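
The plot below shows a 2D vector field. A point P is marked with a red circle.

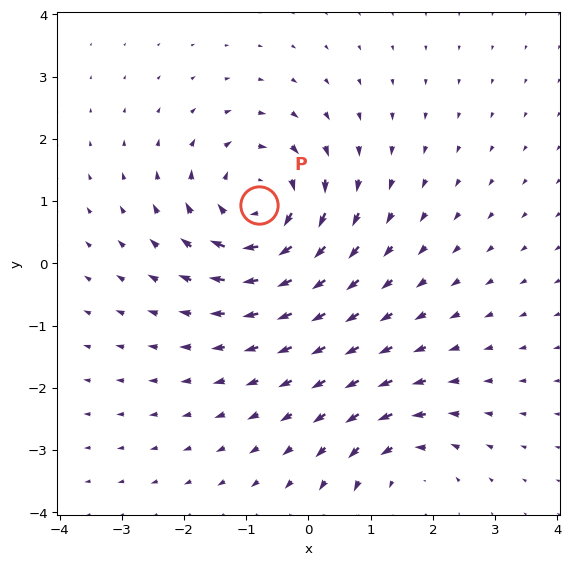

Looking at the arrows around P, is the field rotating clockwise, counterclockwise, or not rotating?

Near P at (-0.8, 0.9) the arrows circulate clockwise. The curl (z-component) there is about -5; negative curl means clockwise rotation.

clockwise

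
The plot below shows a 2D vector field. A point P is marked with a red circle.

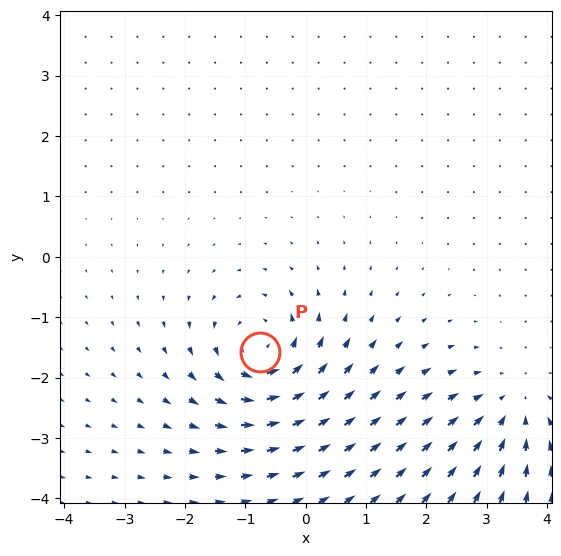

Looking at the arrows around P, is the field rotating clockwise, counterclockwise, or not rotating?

Near P at (-0.8, -1.6) the arrows circulate counterclockwise. The curl (z-component) there is about +4; positive curl means counterclockwise rotation.

counterclockwise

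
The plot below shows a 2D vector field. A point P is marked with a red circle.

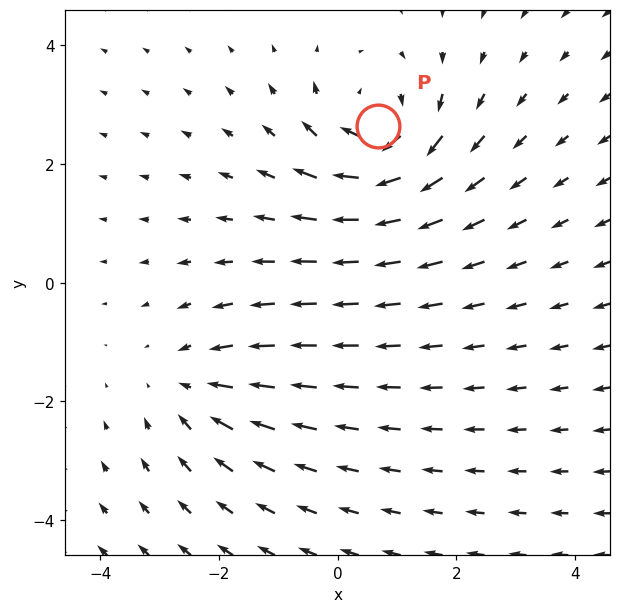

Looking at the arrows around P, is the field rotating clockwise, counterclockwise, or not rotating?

Near P at (0.7, 2.6) the arrows circulate clockwise. The curl (z-component) there is about -5; negative curl means clockwise rotation.

clockwise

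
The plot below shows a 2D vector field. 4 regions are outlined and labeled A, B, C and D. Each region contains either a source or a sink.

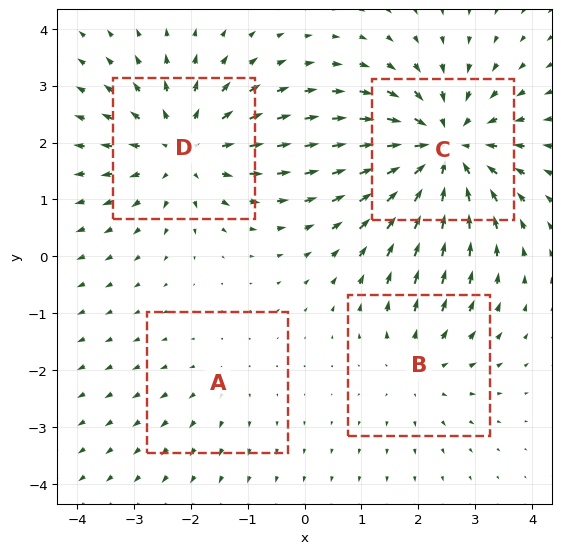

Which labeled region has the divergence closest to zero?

A

Divergence at each region's feature centre — A: about +2, B: about +3, C: about -6, D: about +5. Region A is closest to zero.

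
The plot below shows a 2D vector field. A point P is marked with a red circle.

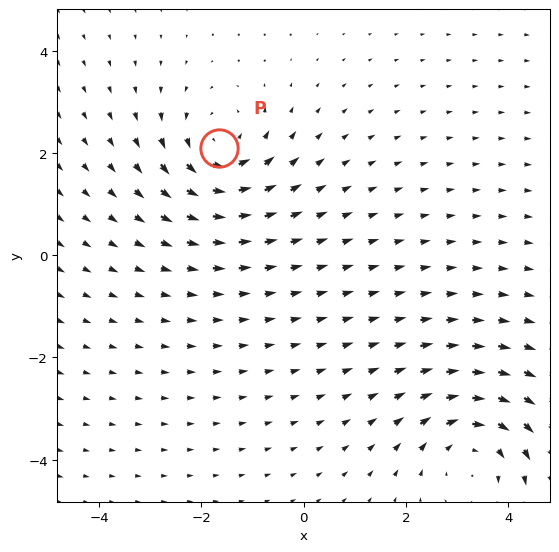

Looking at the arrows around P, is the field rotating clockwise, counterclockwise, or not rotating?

counterclockwise

Near P at (-1.7, 2.1) the arrows circulate counterclockwise. The curl (z-component) there is about +5; positive curl means counterclockwise rotation.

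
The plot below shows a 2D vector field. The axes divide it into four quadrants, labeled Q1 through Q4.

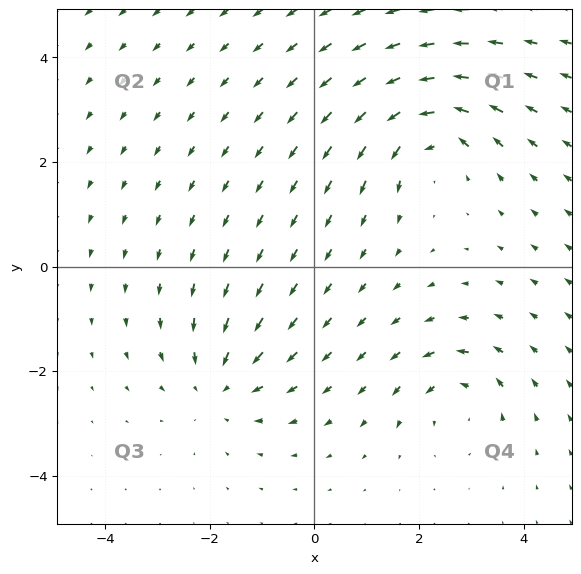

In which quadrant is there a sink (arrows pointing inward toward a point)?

Q3

The sink sits at approximately (-1.8, -2.3), which lies in quadrant Q3. The divergence there is about -4, negative as expected for a sink.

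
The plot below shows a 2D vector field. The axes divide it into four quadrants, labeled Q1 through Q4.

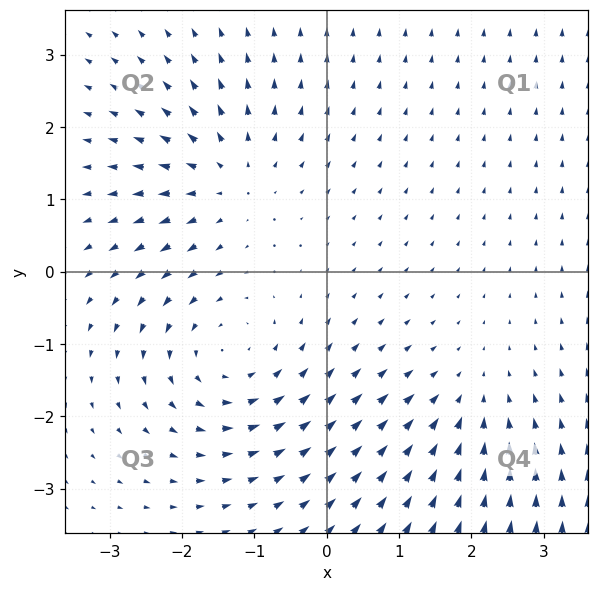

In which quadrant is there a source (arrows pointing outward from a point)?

Q2

The source sits at approximately (-1.4, 1.3), which lies in quadrant Q2. The divergence there is about +4, positive as expected for a source.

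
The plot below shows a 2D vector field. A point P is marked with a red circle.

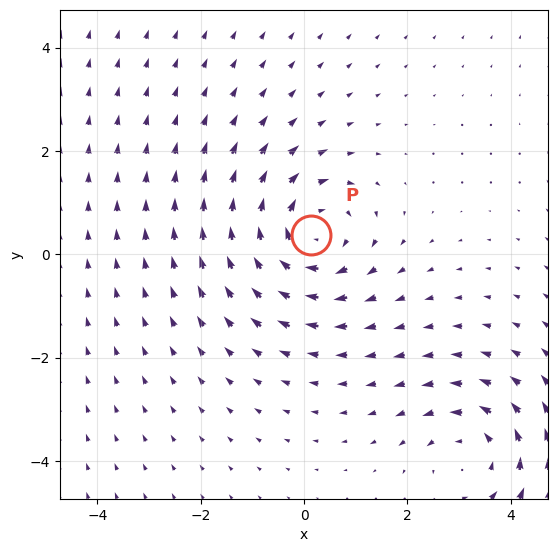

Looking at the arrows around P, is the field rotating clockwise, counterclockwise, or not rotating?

clockwise

Near P at (0.1, 0.4) the arrows circulate clockwise. The curl (z-component) there is about -3; negative curl means clockwise rotation.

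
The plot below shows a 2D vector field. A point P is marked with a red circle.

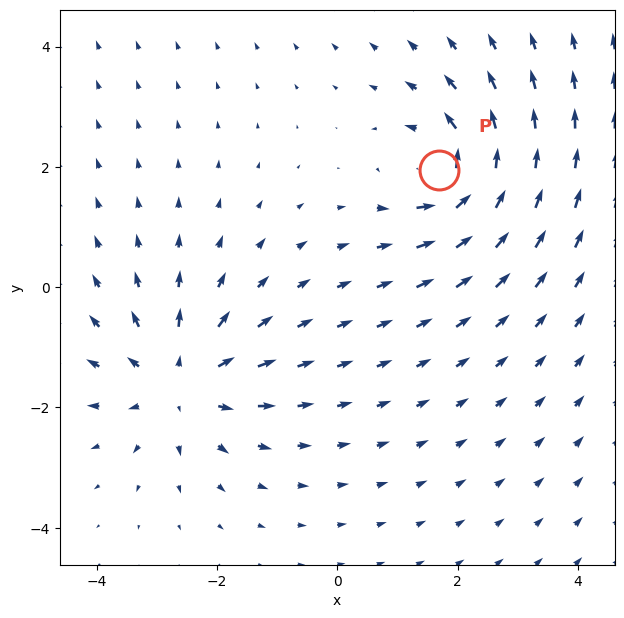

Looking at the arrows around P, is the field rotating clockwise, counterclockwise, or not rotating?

counterclockwise

Near P at (1.7, 1.9) the arrows circulate counterclockwise. The curl (z-component) there is about +4; positive curl means counterclockwise rotation.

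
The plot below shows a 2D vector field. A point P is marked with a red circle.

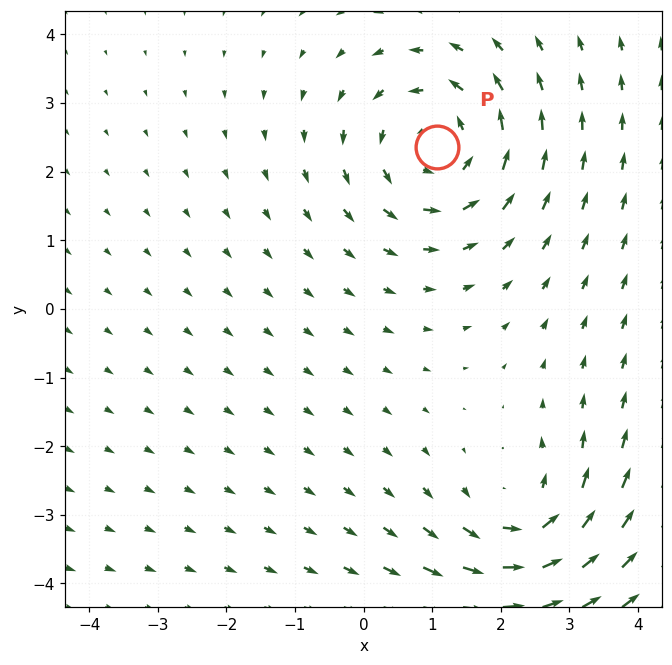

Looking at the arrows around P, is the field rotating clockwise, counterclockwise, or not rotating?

counterclockwise

Near P at (1.1, 2.4) the arrows circulate counterclockwise. The curl (z-component) there is about +4; positive curl means counterclockwise rotation.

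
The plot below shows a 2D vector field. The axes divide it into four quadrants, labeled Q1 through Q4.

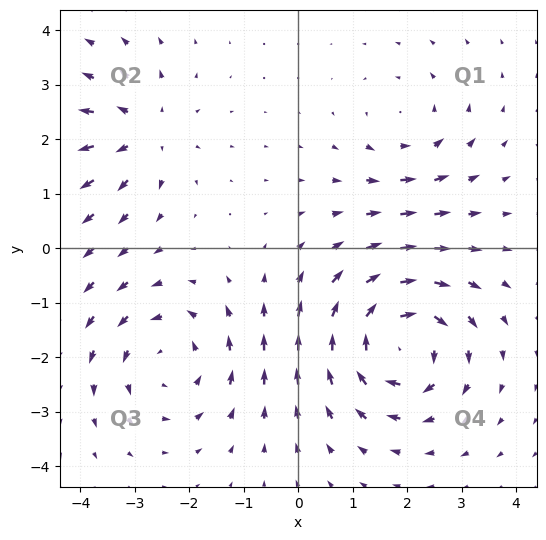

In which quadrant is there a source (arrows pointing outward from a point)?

Q2

The source sits at approximately (-2.8, 2.1), which lies in quadrant Q2. The divergence there is about +3, positive as expected for a source.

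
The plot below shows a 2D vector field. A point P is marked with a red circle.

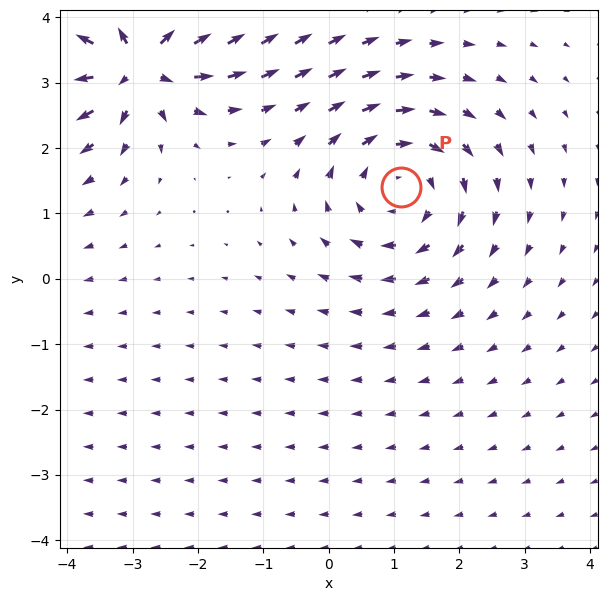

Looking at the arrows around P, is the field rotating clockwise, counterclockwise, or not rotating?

clockwise

Near P at (1.1, 1.4) the arrows circulate clockwise. The curl (z-component) there is about -3; negative curl means clockwise rotation.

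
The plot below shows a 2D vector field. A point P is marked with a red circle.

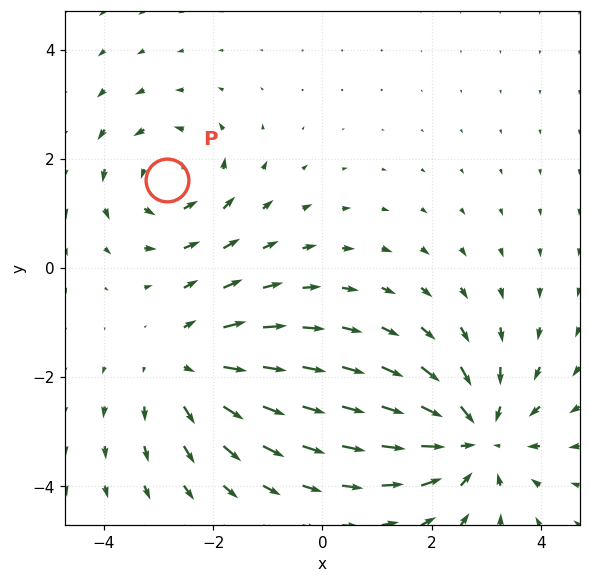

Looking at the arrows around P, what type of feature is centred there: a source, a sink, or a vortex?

At P (-2.9, 1.6) the arrows circulate counterclockwise. Divergence ≈0, curl about +3 — near-zero divergence with nonzero curl is a vortex.

vortex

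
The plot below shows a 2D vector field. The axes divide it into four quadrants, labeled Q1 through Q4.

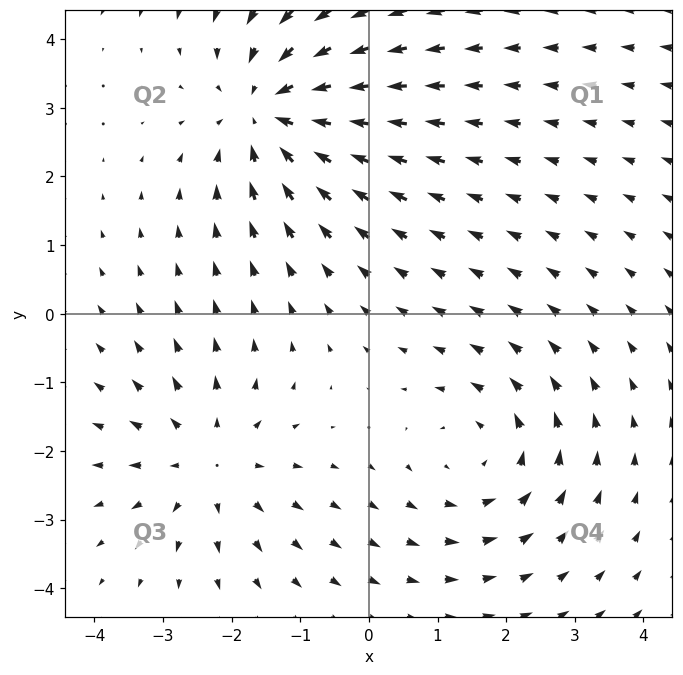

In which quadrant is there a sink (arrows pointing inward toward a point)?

Q2

The sink sits at approximately (-1.4, 2.9), which lies in quadrant Q2. The divergence there is about -4, negative as expected for a sink.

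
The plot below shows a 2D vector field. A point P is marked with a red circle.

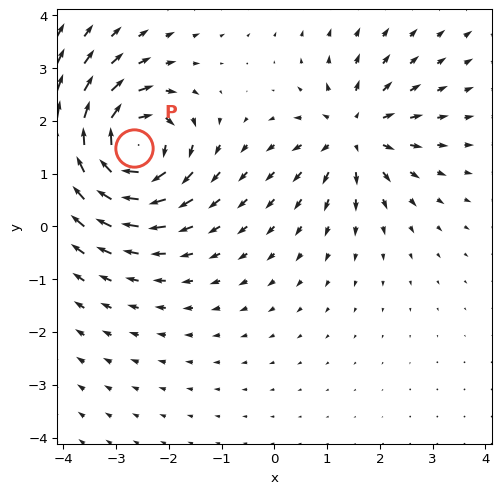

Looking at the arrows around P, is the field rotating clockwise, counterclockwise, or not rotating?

clockwise

Near P at (-2.7, 1.5) the arrows circulate clockwise. The curl (z-component) there is about -6; negative curl means clockwise rotation.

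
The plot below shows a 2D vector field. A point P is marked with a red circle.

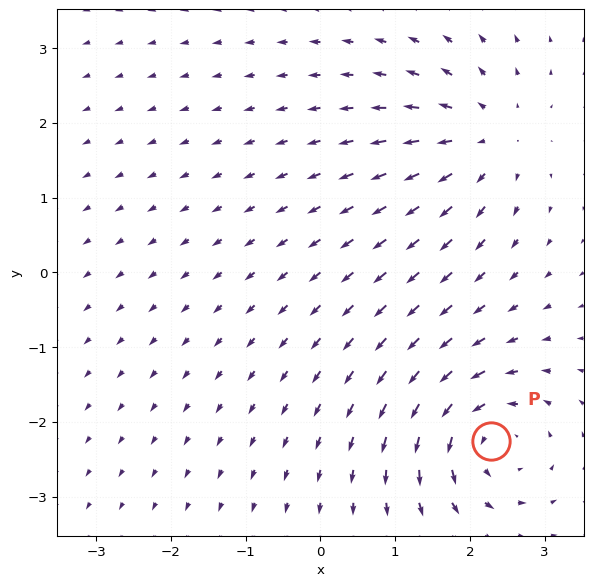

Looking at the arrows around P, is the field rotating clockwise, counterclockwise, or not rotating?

counterclockwise

Near P at (2.3, -2.3) the arrows circulate counterclockwise. The curl (z-component) there is about +6; positive curl means counterclockwise rotation.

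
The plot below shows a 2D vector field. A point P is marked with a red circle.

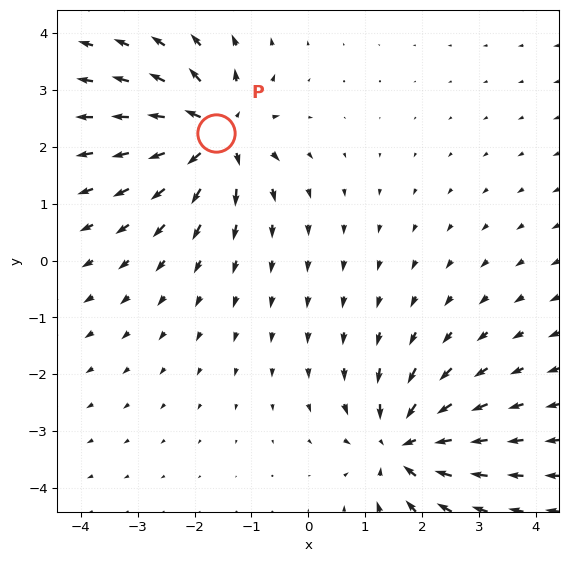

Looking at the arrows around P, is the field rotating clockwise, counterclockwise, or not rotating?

Near P at (-1.6, 2.2) the arrows show no circulation. The curl there is ≈0.

not rotating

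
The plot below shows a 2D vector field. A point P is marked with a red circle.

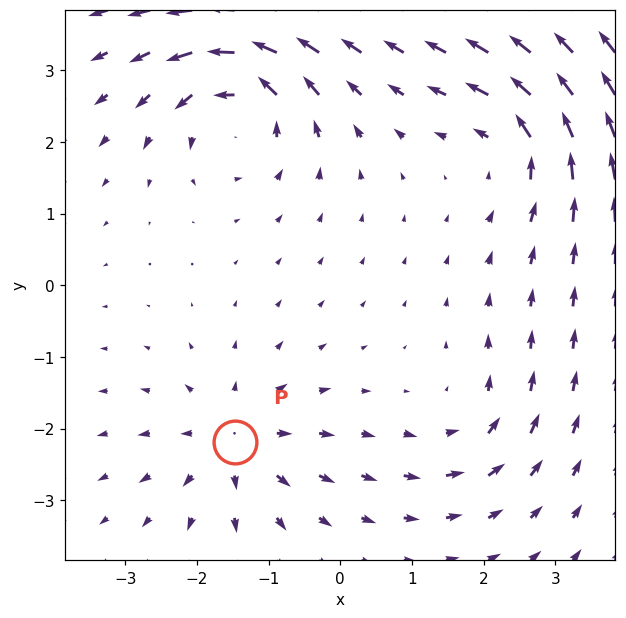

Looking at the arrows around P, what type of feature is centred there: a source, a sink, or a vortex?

source

At P (-1.5, -2.2) the arrows spread outward. Divergence about +5, curl ≈0 — positive divergence with near-zero curl is a source.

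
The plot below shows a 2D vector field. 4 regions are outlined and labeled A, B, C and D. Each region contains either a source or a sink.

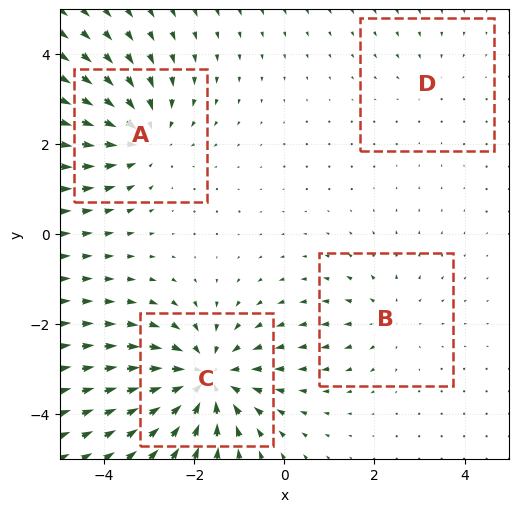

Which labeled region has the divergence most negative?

C

Divergence at each region's feature centre — A: about -4, B: about +3, C: about -6, D: about -2. Region C is most negative.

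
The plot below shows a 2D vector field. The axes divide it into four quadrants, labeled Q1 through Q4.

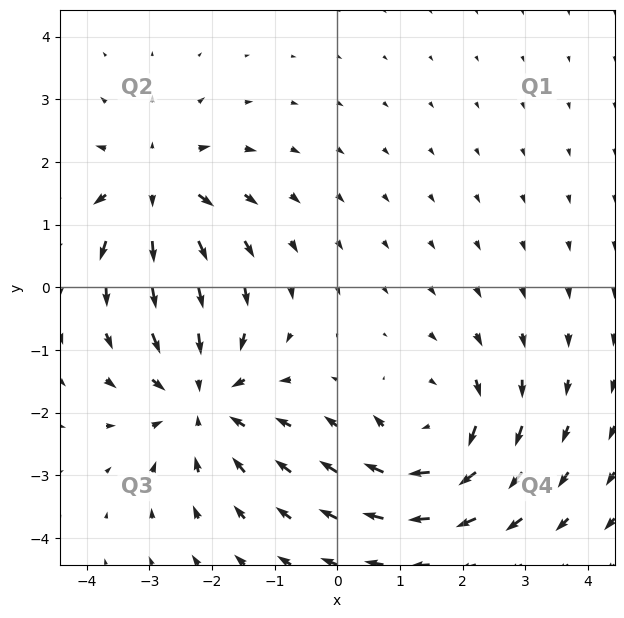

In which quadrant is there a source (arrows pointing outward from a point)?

Q2

The source sits at approximately (-2.9, 1.6), which lies in quadrant Q2. The divergence there is about +4, positive as expected for a source.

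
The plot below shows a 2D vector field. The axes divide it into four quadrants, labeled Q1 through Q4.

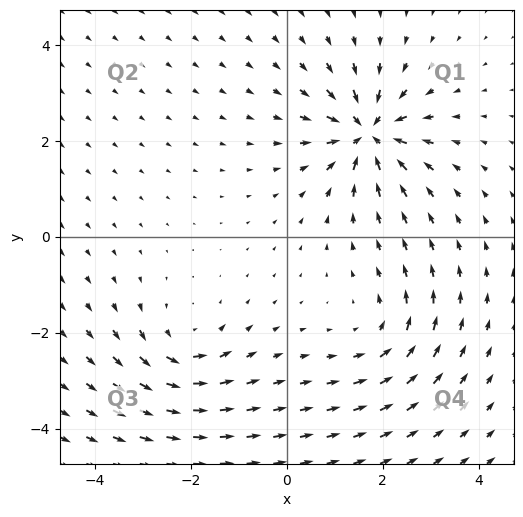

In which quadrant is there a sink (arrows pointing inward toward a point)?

The sink sits at approximately (1.7, 2.2), which lies in quadrant Q1. The divergence there is about -6, negative as expected for a sink.

Q1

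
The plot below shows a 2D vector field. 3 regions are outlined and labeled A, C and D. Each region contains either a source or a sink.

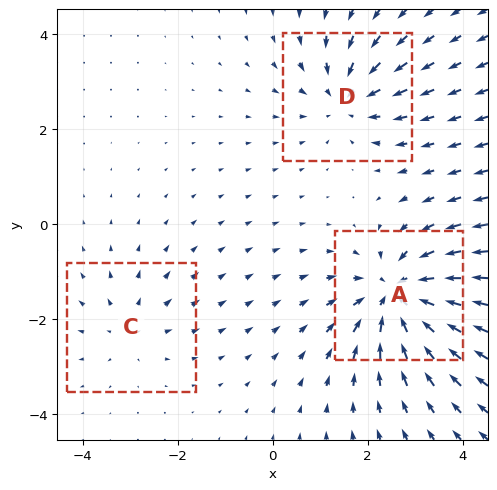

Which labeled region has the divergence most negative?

Divergence at each region's feature centre — A: about -5, C: about +2, D: about -3. Region A is most negative.

A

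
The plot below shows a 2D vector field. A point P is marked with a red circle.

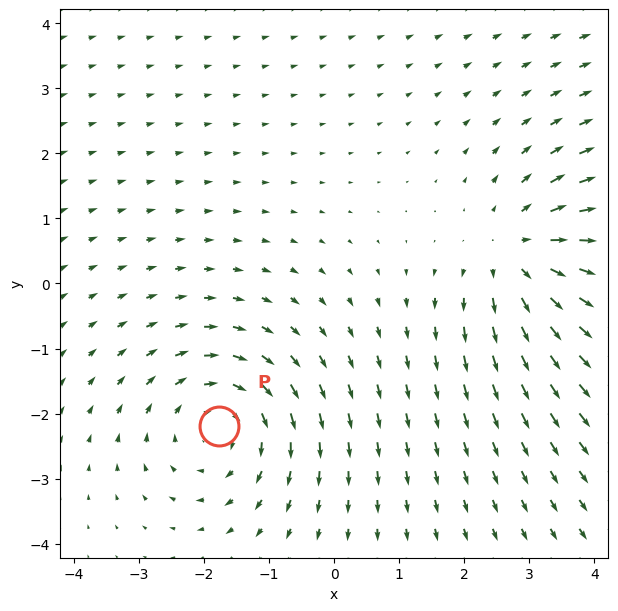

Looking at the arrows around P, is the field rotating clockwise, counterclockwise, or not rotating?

clockwise

Near P at (-1.8, -2.2) the arrows circulate clockwise. The curl (z-component) there is about -4; negative curl means clockwise rotation.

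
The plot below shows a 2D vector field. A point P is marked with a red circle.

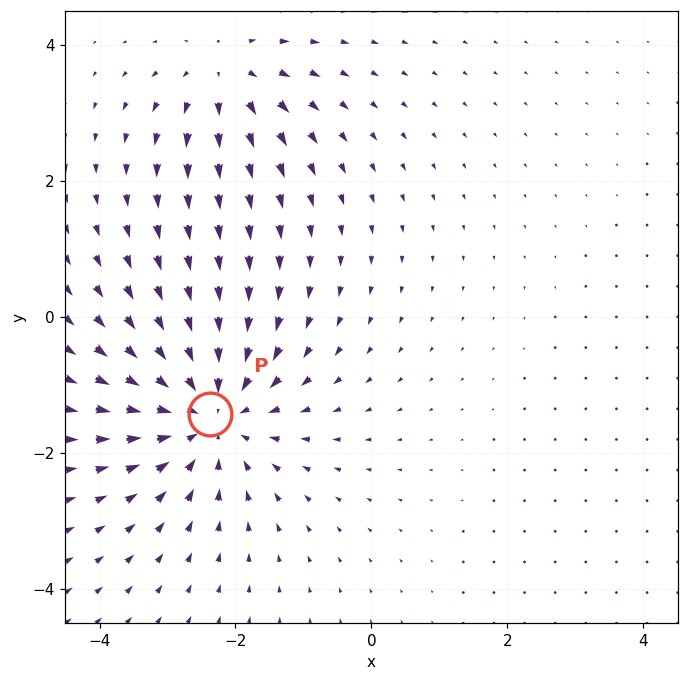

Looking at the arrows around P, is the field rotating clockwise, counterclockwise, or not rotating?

Near P at (-2.4, -1.4) the arrows show no circulation. The curl there is ≈0.

not rotating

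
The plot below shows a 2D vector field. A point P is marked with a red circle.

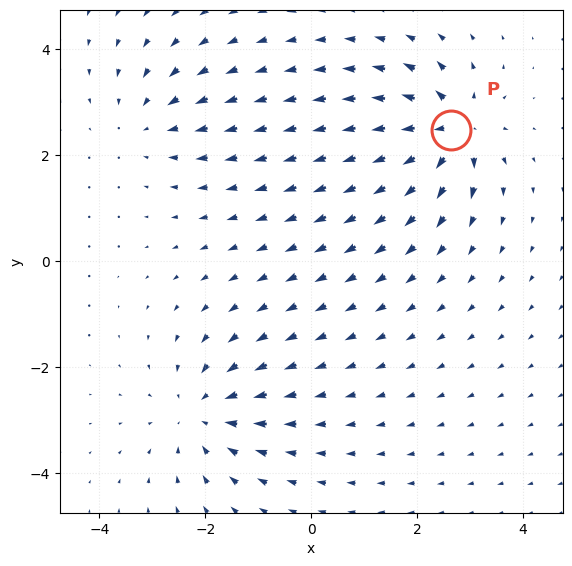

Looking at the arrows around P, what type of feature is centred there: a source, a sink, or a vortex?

At P (2.6, 2.5) the arrows spread outward. Divergence about +6, curl ≈0 — positive divergence with near-zero curl is a source.

source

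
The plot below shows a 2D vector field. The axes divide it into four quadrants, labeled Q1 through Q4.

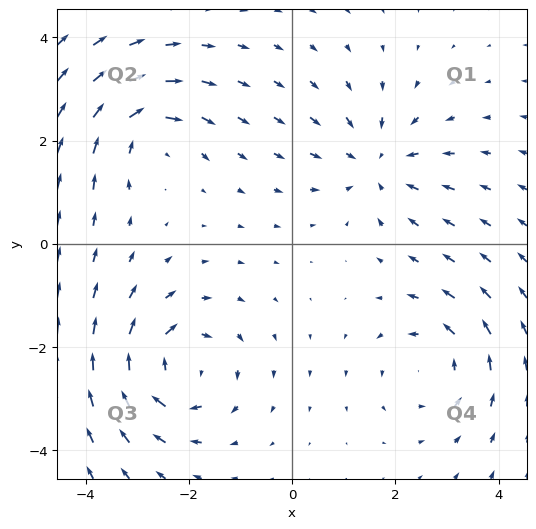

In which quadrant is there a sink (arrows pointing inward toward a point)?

Q1

The sink sits at approximately (1.6, 1.6), which lies in quadrant Q1. The divergence there is about -4, negative as expected for a sink.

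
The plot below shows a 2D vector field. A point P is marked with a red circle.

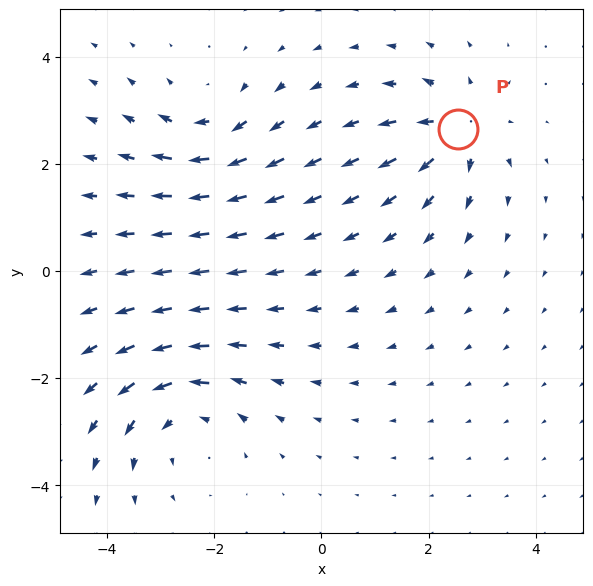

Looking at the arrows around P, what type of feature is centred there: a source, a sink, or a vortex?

At P (2.6, 2.6) the arrows spread outward. Divergence about +5, curl ≈0 — positive divergence with near-zero curl is a source.

source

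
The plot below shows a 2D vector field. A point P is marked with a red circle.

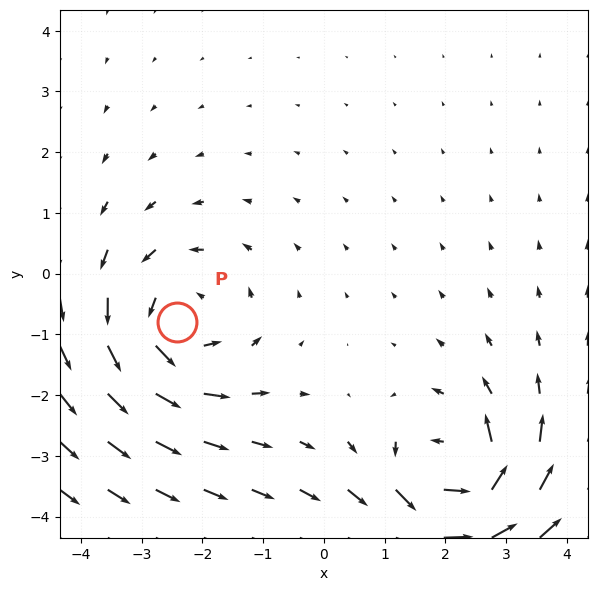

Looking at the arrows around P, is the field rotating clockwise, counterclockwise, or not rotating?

Near P at (-2.4, -0.8) the arrows circulate counterclockwise. The curl (z-component) there is about +3; positive curl means counterclockwise rotation.

counterclockwise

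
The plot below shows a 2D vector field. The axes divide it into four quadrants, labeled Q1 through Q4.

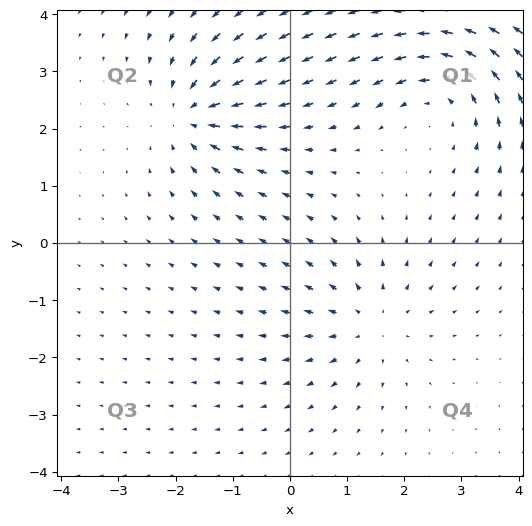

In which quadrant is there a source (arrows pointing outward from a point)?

The source sits at approximately (1.4, -1.4), which lies in quadrant Q4. The divergence there is about +3, positive as expected for a source.

Q4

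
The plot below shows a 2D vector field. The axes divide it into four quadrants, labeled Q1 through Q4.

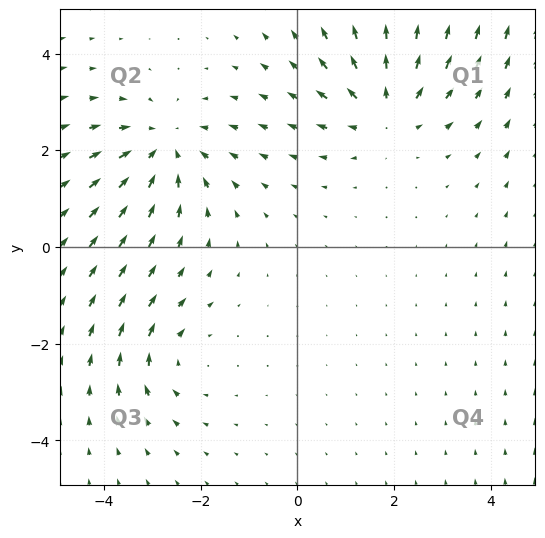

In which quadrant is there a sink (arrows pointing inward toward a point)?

Q2

The sink sits at approximately (-2.7, 2.1), which lies in quadrant Q2. The divergence there is about -3, negative as expected for a sink.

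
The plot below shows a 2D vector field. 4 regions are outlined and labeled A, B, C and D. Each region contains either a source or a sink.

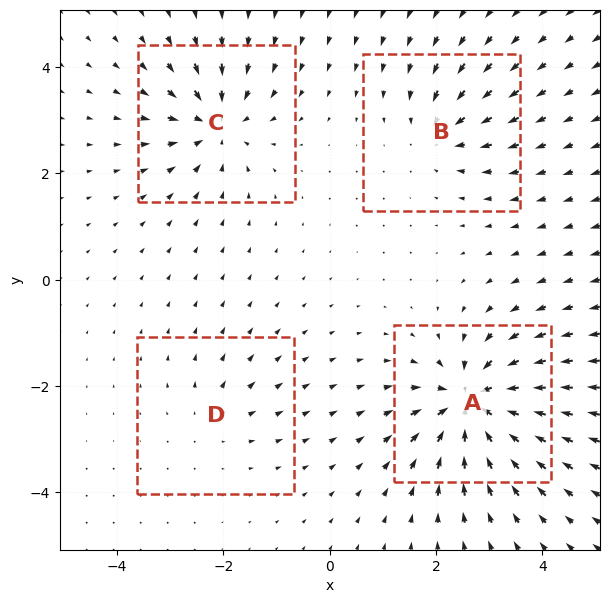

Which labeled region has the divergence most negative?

A

Divergence at each region's feature centre — A: about -8, B: about -4, C: about -6, D: about +3. Region A is most negative.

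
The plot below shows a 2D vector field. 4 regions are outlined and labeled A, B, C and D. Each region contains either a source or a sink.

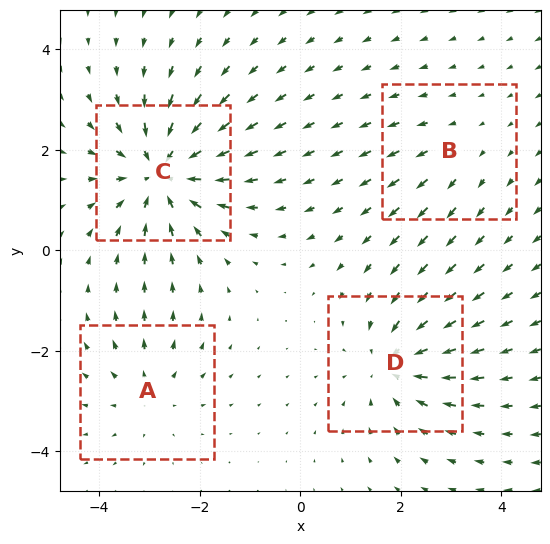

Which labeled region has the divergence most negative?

Divergence at each region's feature centre — A: about +3, B: about +2, C: about -7, D: about -5. Region C is most negative.

C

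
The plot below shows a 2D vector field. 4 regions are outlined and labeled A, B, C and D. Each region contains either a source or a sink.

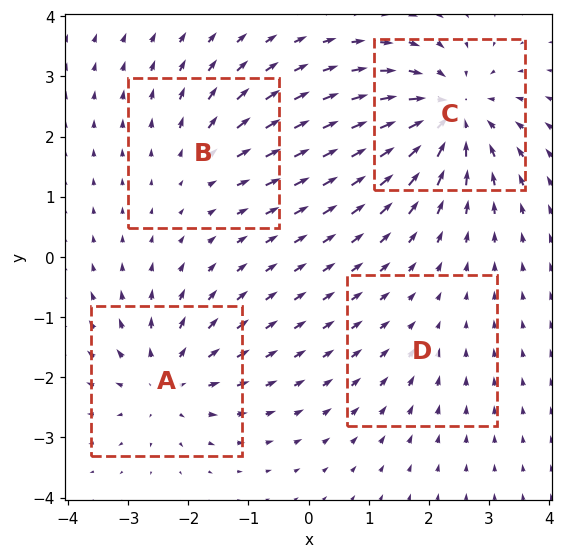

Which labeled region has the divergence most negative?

Divergence at each region's feature centre — A: about +5, B: about +3, C: about -7, D: about -2. Region C is most negative.

C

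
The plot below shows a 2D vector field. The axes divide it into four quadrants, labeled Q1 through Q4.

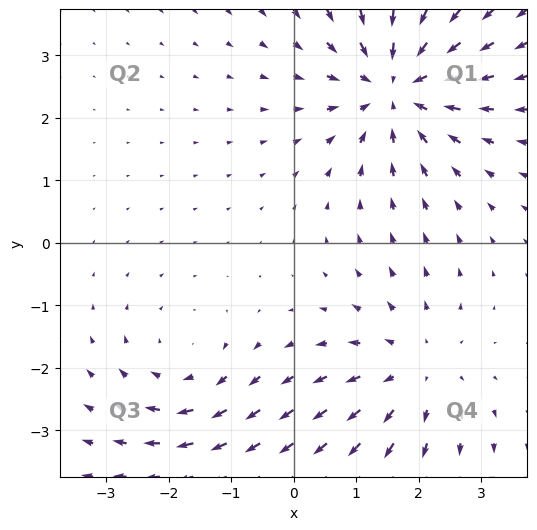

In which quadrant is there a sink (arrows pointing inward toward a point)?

The sink sits at approximately (1.6, 2.5), which lies in quadrant Q1. The divergence there is about -4, negative as expected for a sink.

Q1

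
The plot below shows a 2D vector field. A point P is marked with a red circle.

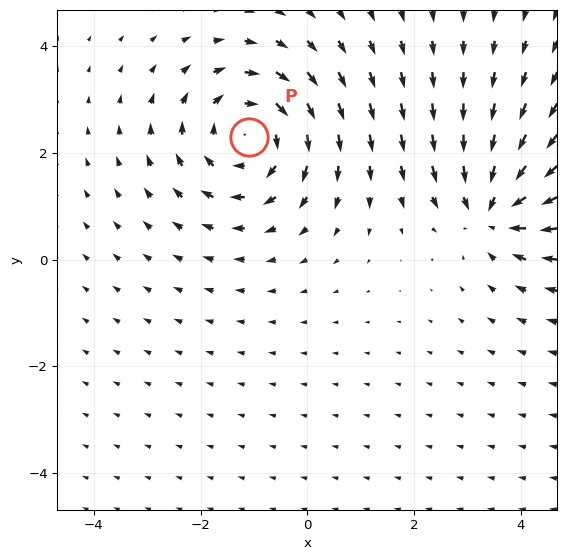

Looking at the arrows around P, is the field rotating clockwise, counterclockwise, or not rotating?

clockwise

Near P at (-1.1, 2.3) the arrows circulate clockwise. The curl (z-component) there is about -3; negative curl means clockwise rotation.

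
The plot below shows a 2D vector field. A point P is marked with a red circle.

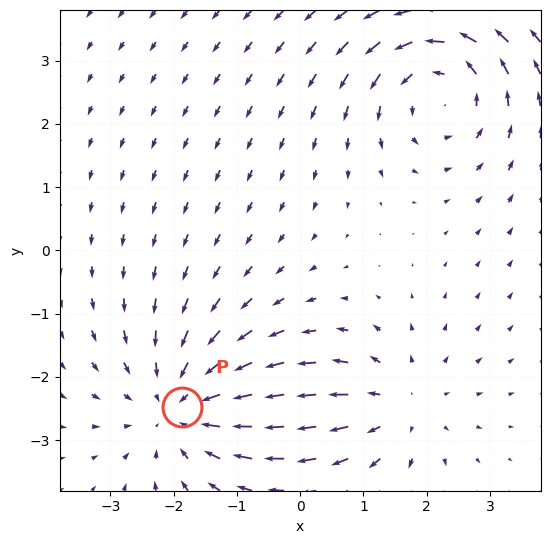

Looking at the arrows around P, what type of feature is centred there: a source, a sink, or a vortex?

At P (-1.9, -2.5) the arrows converge inward. Divergence about -3, curl ≈0 — negative divergence with near-zero curl is a sink.

sink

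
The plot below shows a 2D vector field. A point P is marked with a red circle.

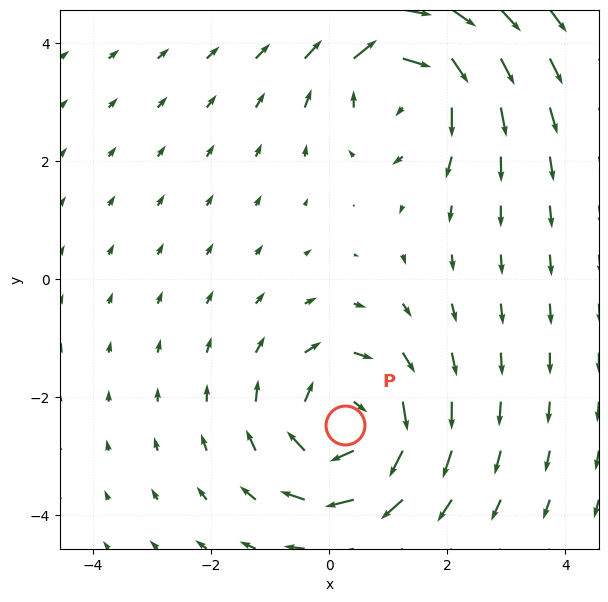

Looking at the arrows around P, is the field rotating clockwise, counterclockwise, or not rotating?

clockwise

Near P at (0.3, -2.5) the arrows circulate clockwise. The curl (z-component) there is about -4; negative curl means clockwise rotation.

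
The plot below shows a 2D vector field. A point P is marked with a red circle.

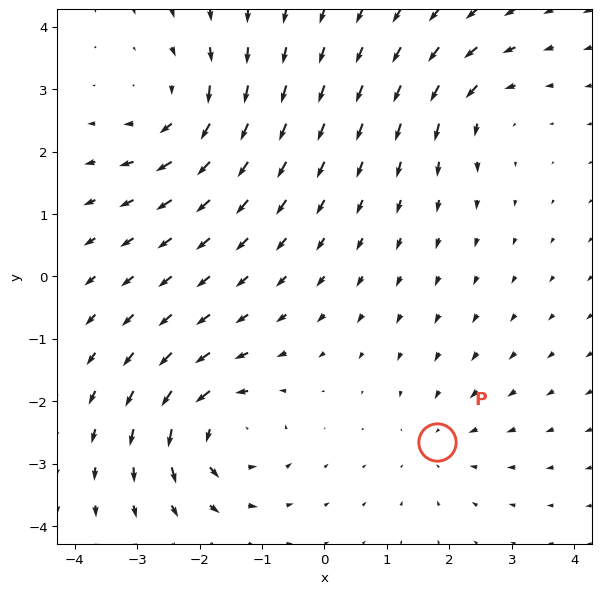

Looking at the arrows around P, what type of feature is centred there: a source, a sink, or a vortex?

At P (1.8, -2.6) the arrows converge inward. Divergence about -2, curl ≈0 — negative divergence with near-zero curl is a sink.

sink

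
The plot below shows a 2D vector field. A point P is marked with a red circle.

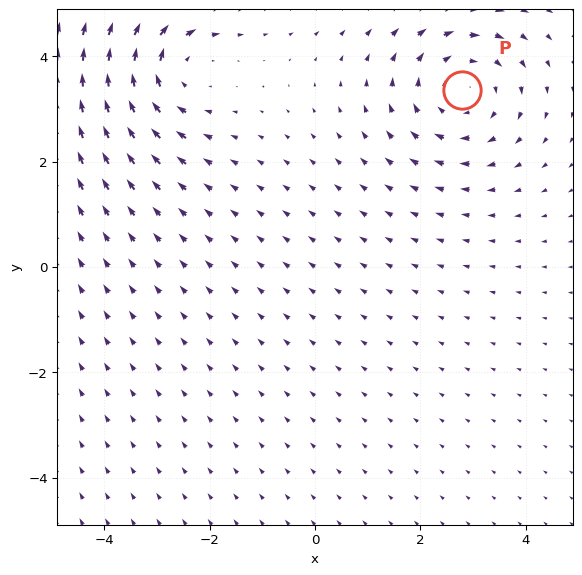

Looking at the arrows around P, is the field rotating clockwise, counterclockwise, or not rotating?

clockwise

Near P at (2.8, 3.4) the arrows circulate clockwise. The curl (z-component) there is about -3; negative curl means clockwise rotation.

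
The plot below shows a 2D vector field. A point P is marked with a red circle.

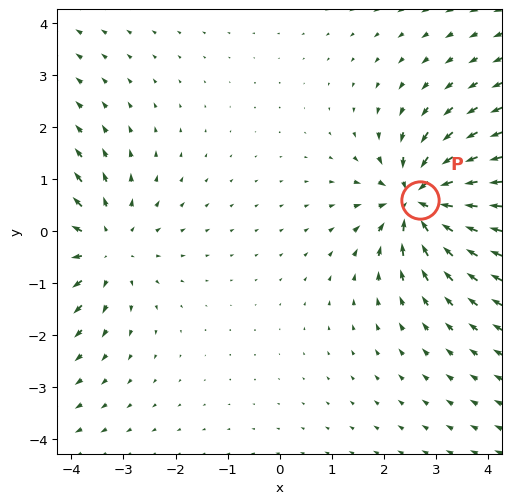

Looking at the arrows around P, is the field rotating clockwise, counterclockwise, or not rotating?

Near P at (2.7, 0.6) the arrows show no circulation. The curl there is ≈0.

not rotating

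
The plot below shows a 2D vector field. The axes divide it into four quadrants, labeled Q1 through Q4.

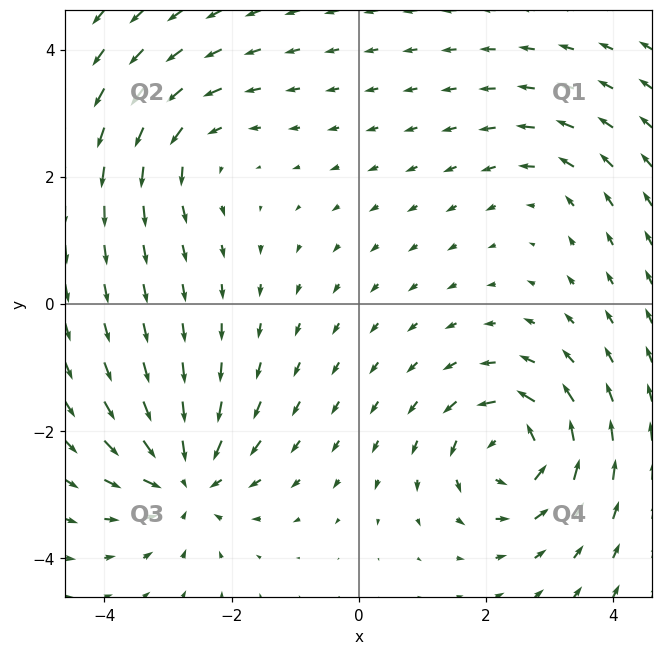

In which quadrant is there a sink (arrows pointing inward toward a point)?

The sink sits at approximately (-2.7, -2.8), which lies in quadrant Q3. The divergence there is about -6, negative as expected for a sink.

Q3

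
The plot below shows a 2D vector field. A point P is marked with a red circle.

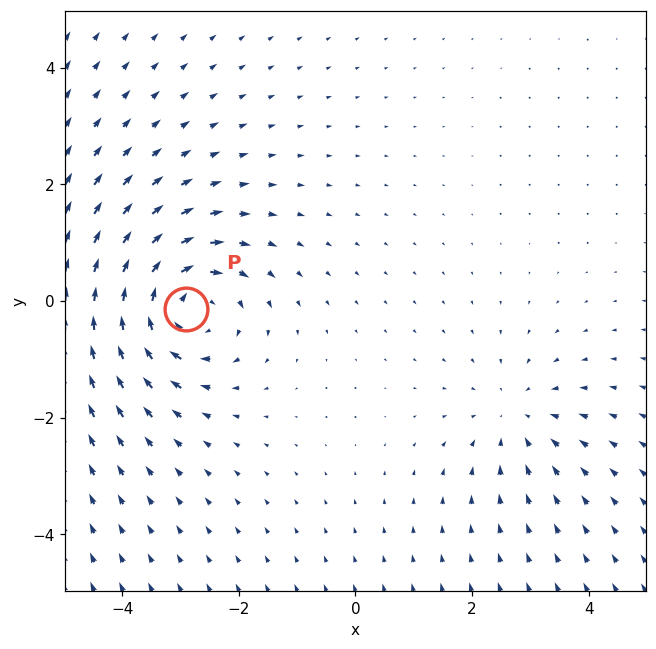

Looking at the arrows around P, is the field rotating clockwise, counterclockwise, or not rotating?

Near P at (-2.9, -0.1) the arrows circulate clockwise. The curl (z-component) there is about -5; negative curl means clockwise rotation.

clockwise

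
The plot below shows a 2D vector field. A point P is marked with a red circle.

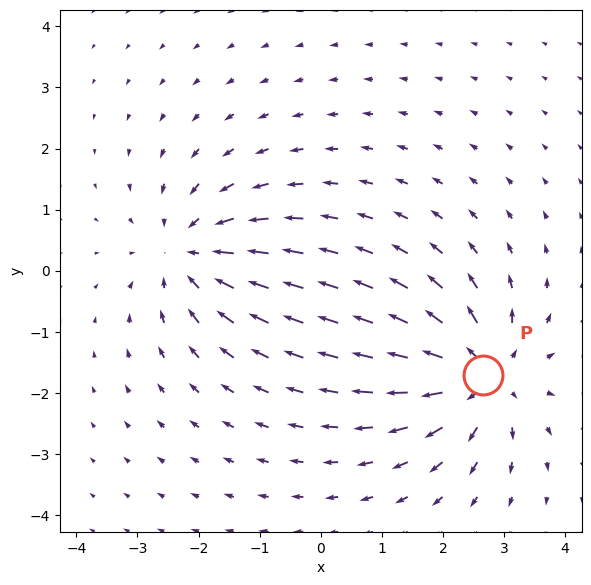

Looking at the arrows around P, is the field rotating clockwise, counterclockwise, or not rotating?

not rotating

Near P at (2.7, -1.7) the arrows show no circulation. The curl there is ≈0.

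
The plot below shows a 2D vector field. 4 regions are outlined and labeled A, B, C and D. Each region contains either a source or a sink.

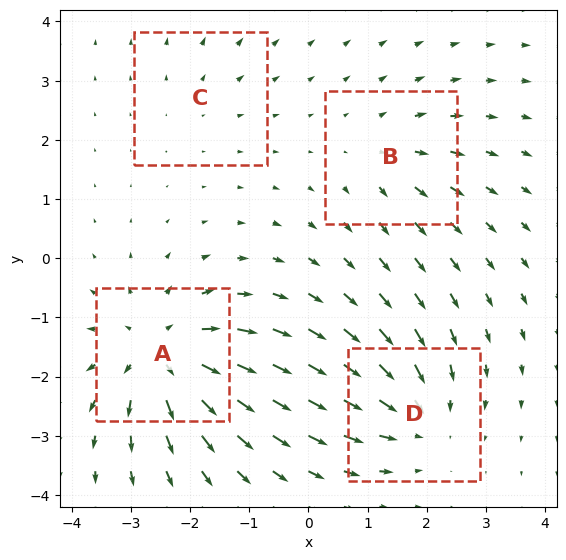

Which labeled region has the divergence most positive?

A

Divergence at each region's feature centre — A: about +7, B: about +3, C: about +2, D: about -5. Region A is most positive.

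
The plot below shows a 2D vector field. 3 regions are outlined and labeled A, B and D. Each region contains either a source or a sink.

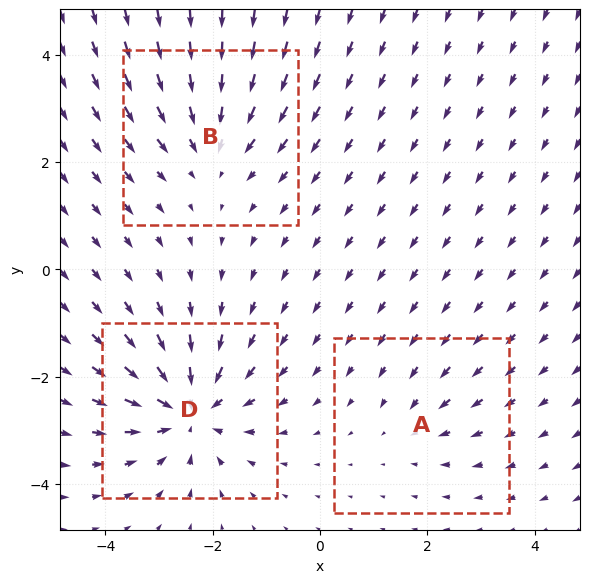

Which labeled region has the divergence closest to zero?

A

Divergence at each region's feature centre — A: about -2, B: about -3, D: about -5. Region A is closest to zero.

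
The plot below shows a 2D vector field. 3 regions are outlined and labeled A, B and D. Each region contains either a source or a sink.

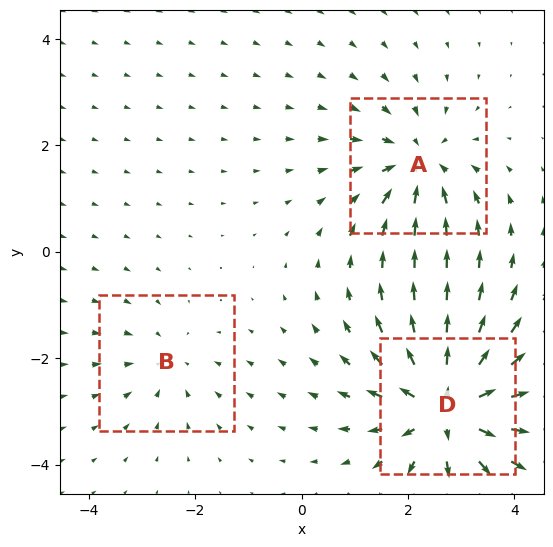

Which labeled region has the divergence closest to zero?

B

Divergence at each region's feature centre — A: about -3, B: about -2, D: about +5. Region B is closest to zero.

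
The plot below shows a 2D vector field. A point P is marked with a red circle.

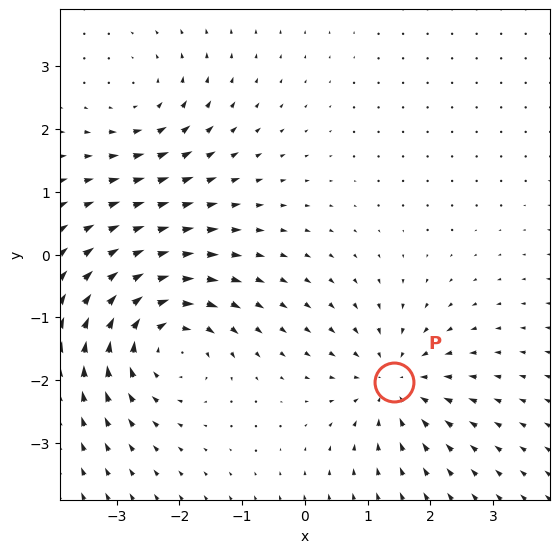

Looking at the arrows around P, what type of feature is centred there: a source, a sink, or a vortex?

sink

At P (1.4, -2.0) the arrows converge inward. Divergence about -4, curl ≈0 — negative divergence with near-zero curl is a sink.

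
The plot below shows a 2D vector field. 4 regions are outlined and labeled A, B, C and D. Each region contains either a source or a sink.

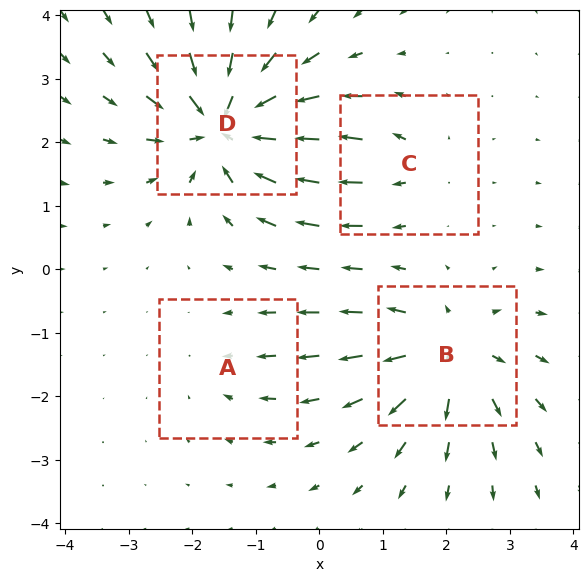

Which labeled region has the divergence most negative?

D

Divergence at each region's feature centre — A: about -2, B: about +6, C: about +3, D: about -8. Region D is most negative.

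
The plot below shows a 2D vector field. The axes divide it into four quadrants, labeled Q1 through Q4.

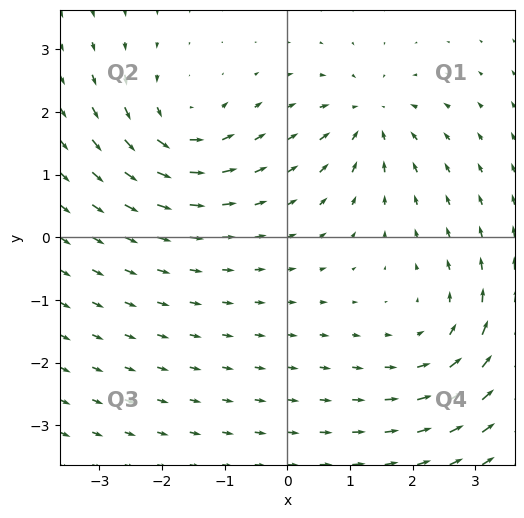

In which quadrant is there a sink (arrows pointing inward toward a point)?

The sink sits at approximately (1.3, 1.9), which lies in quadrant Q1. The divergence there is about -5, negative as expected for a sink.

Q1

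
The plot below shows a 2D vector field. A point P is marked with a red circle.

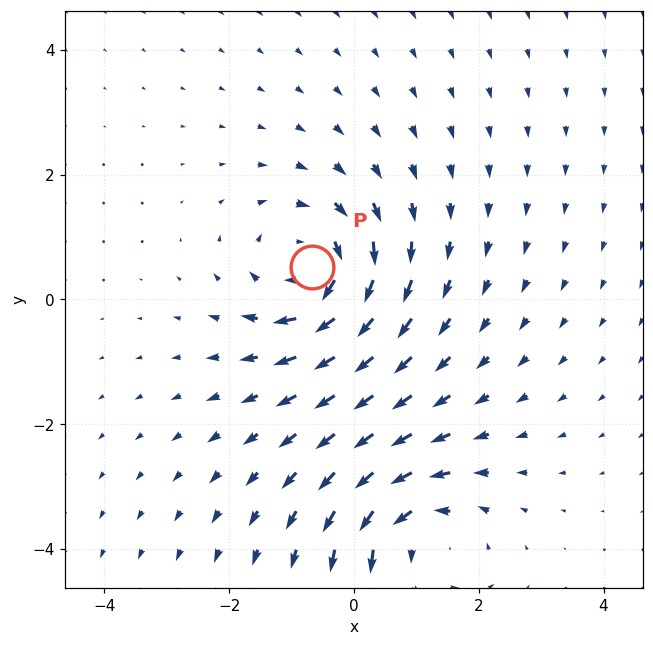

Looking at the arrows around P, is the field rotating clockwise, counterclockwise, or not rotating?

Near P at (-0.7, 0.5) the arrows circulate clockwise. The curl (z-component) there is about -4; negative curl means clockwise rotation.

clockwise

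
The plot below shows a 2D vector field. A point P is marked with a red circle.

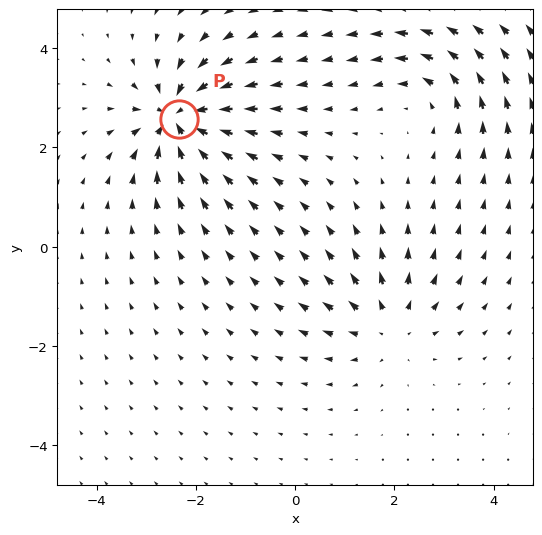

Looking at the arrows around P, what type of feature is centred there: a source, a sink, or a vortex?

sink

At P (-2.3, 2.6) the arrows converge inward. Divergence about -6, curl ≈0 — negative divergence with near-zero curl is a sink.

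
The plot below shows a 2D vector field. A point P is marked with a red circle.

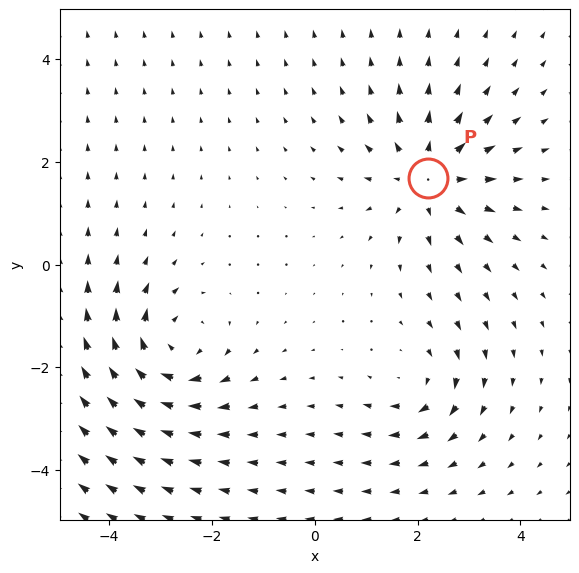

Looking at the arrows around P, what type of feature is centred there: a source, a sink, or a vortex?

At P (2.2, 1.7) the arrows spread outward. Divergence about +5, curl ≈0 — positive divergence with near-zero curl is a source.

source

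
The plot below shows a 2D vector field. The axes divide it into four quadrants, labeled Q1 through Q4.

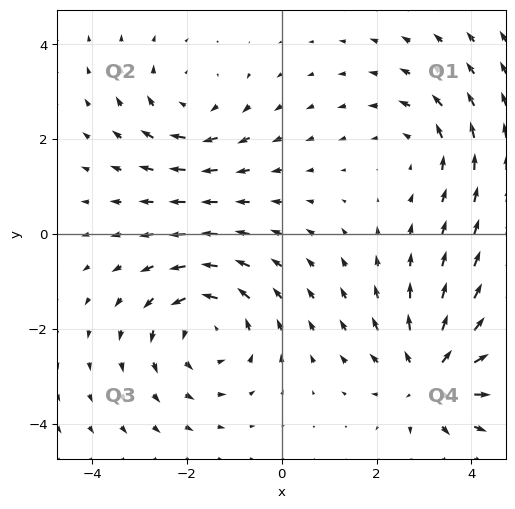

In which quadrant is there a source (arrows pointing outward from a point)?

Q4

The source sits at approximately (3.2, -3.0), which lies in quadrant Q4. The divergence there is about +5, positive as expected for a source.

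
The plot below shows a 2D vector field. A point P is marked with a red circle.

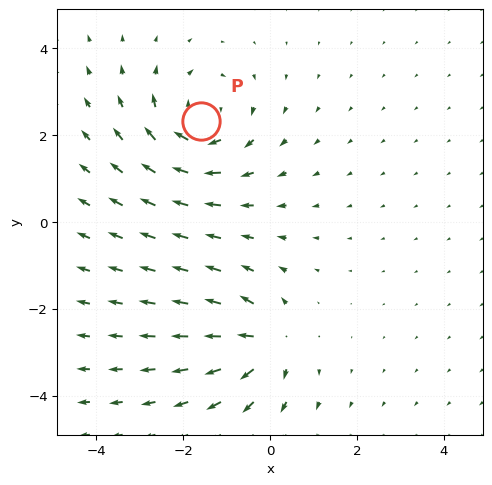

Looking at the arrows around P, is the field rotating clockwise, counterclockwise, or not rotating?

clockwise

Near P at (-1.6, 2.3) the arrows circulate clockwise. The curl (z-component) there is about -4; negative curl means clockwise rotation.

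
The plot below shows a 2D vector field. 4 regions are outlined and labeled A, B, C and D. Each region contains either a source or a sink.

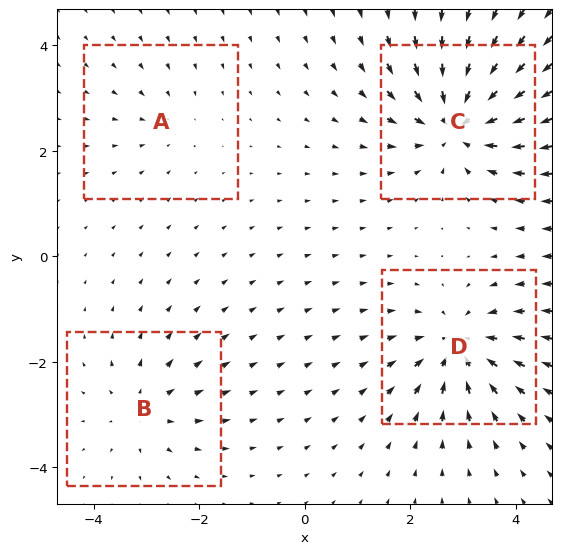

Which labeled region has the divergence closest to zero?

A

Divergence at each region's feature centre — A: about -2, B: about +4, C: about -7, D: about -6. Region A is closest to zero.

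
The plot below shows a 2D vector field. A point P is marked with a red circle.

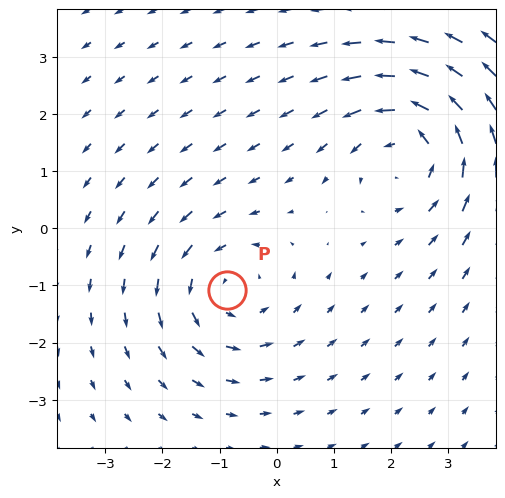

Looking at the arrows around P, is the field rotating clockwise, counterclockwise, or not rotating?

counterclockwise

Near P at (-0.9, -1.1) the arrows circulate counterclockwise. The curl (z-component) there is about +3; positive curl means counterclockwise rotation.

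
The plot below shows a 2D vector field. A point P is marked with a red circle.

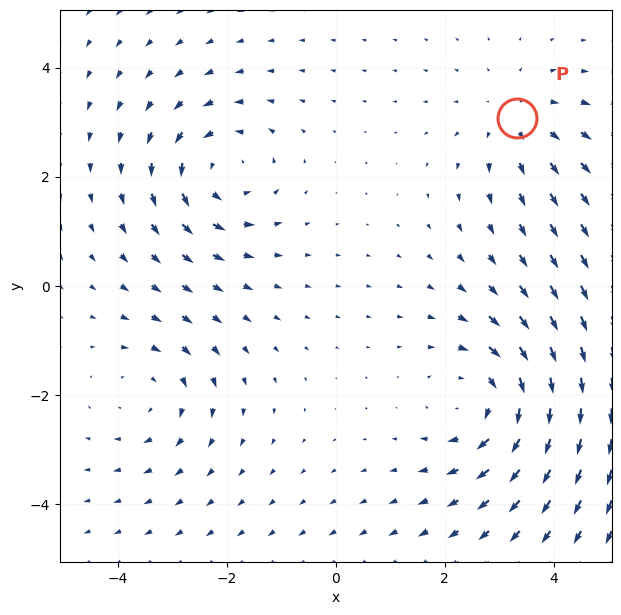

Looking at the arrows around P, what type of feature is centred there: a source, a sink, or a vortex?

source

At P (3.3, 3.1) the arrows spread outward. Divergence about +3, curl ≈0 — positive divergence with near-zero curl is a source.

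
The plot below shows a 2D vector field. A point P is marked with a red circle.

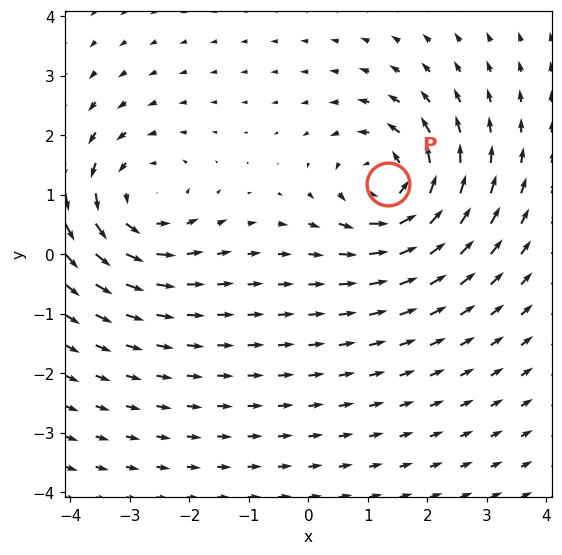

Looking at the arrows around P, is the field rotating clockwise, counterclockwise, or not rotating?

counterclockwise

Near P at (1.3, 1.2) the arrows circulate counterclockwise. The curl (z-component) there is about +5; positive curl means counterclockwise rotation.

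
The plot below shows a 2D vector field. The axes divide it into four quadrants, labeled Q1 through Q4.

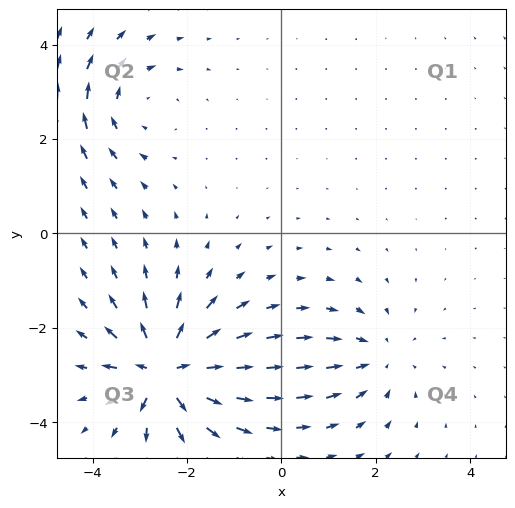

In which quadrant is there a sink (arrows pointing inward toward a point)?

The sink sits at approximately (2.0, -2.6), which lies in quadrant Q4. The divergence there is about -3, negative as expected for a sink.

Q4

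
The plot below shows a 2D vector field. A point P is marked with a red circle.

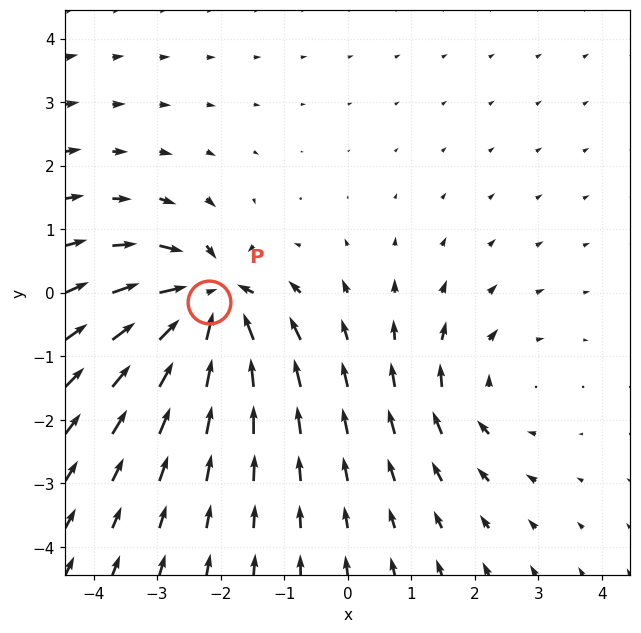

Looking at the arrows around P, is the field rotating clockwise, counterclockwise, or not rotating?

not rotating

Near P at (-2.2, -0.1) the arrows show no circulation. The curl there is ≈0.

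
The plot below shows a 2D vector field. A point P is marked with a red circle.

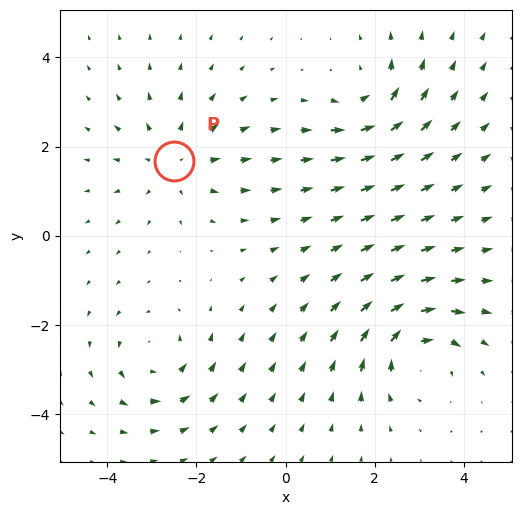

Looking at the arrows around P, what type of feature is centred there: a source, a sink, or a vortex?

source

At P (-2.5, 1.7) the arrows spread outward. Divergence about +4, curl ≈0 — positive divergence with near-zero curl is a source.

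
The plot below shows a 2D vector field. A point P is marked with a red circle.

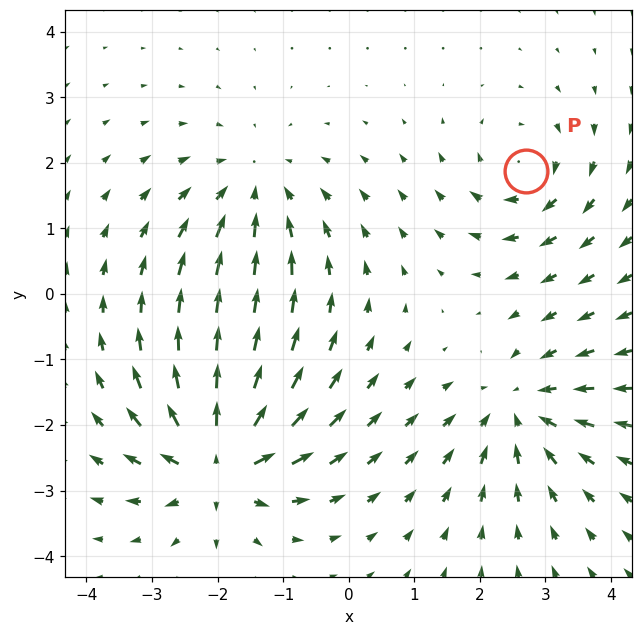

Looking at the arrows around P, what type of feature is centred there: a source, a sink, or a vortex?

At P (2.7, 1.9) the arrows circulate clockwise. Divergence ≈0, curl about -4 — near-zero divergence with nonzero curl is a vortex.

vortex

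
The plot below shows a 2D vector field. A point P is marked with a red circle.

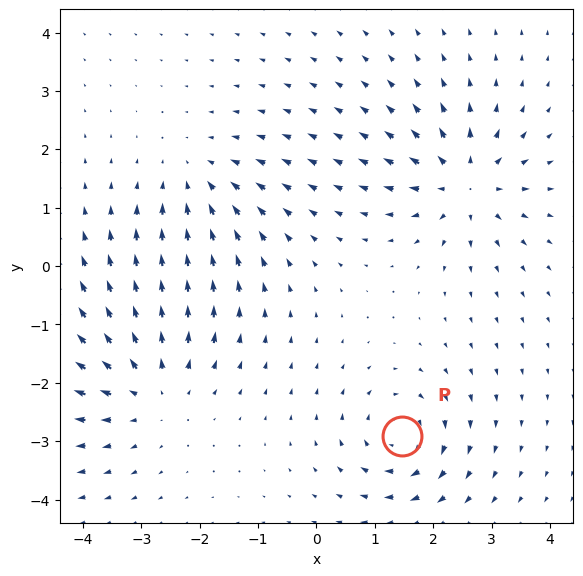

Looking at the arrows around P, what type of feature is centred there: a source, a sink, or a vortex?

At P (1.5, -2.9) the arrows circulate clockwise. Divergence ≈0, curl about -5 — near-zero divergence with nonzero curl is a vortex.

vortex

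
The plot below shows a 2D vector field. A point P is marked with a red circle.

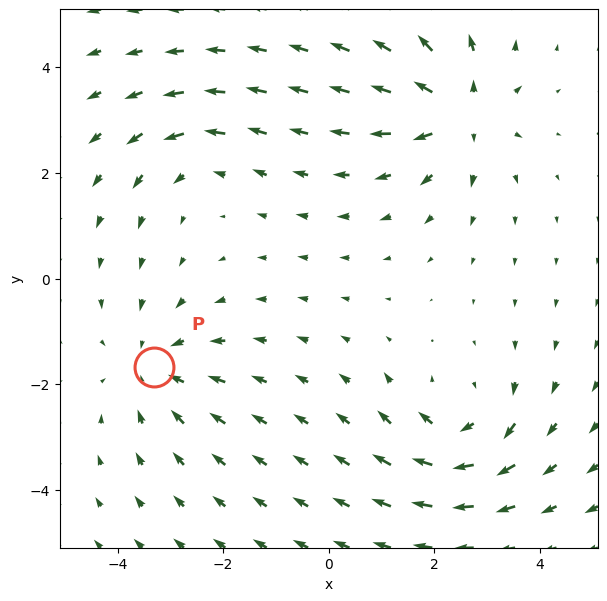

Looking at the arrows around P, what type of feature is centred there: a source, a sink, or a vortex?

At P (-3.3, -1.7) the arrows converge inward. Divergence about -3, curl ≈0 — negative divergence with near-zero curl is a sink.

sink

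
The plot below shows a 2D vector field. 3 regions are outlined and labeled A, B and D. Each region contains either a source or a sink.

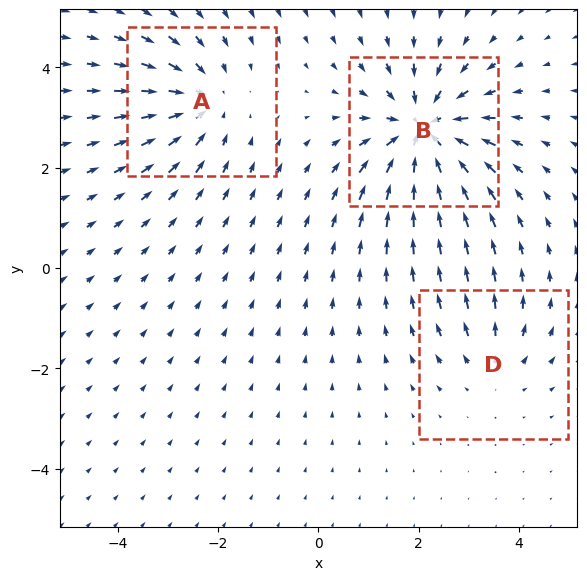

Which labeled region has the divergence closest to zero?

Divergence at each region's feature centre — A: about -3, B: about -5, D: about +2. Region D is closest to zero.

D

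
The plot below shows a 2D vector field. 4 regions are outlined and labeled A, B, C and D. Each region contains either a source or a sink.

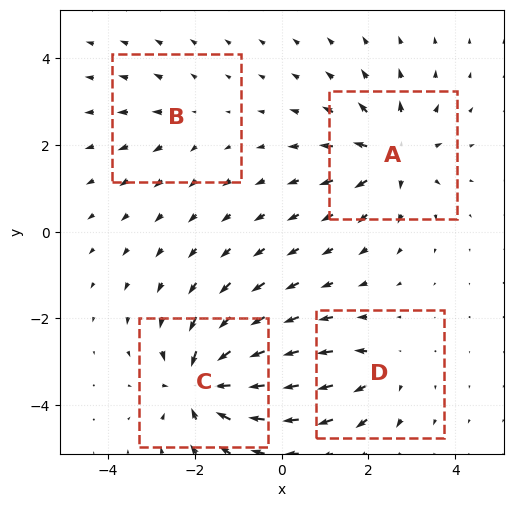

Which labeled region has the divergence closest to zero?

B

Divergence at each region's feature centre — A: about +6, B: about +2, C: about -7, D: about +4. Region B is closest to zero.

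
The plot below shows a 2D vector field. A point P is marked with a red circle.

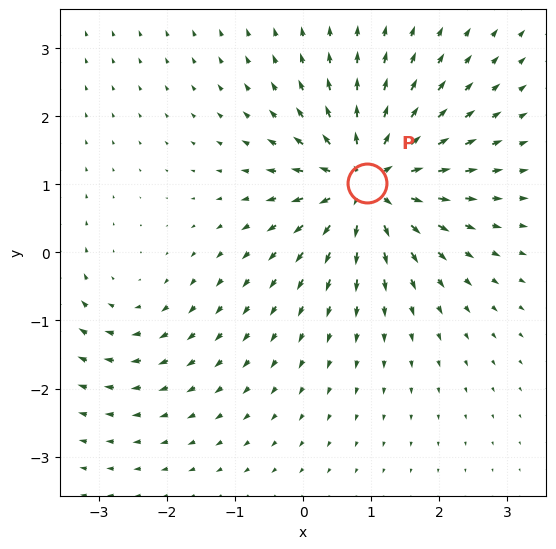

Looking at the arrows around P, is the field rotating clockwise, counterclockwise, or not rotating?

Near P at (0.9, 1.0) the arrows show no circulation. The curl there is ≈0.

not rotating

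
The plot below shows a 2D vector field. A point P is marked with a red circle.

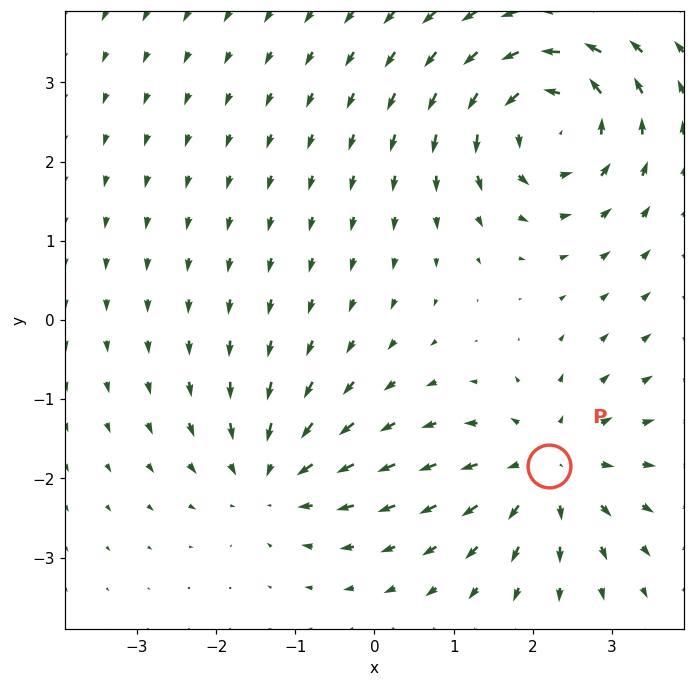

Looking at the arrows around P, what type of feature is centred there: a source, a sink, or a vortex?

At P (2.2, -1.8) the arrows spread outward. Divergence about +4, curl ≈0 — positive divergence with near-zero curl is a source.

source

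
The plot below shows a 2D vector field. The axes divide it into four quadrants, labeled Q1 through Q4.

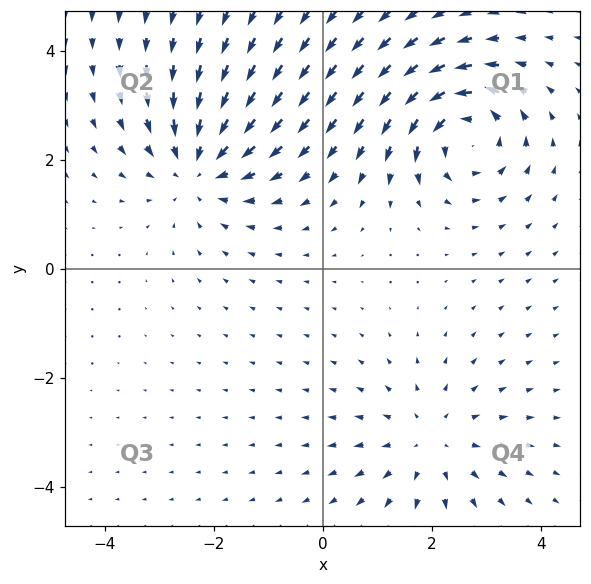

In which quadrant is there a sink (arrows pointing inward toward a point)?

Q2

The sink sits at approximately (-2.3, 1.9), which lies in quadrant Q2. The divergence there is about -3, negative as expected for a sink.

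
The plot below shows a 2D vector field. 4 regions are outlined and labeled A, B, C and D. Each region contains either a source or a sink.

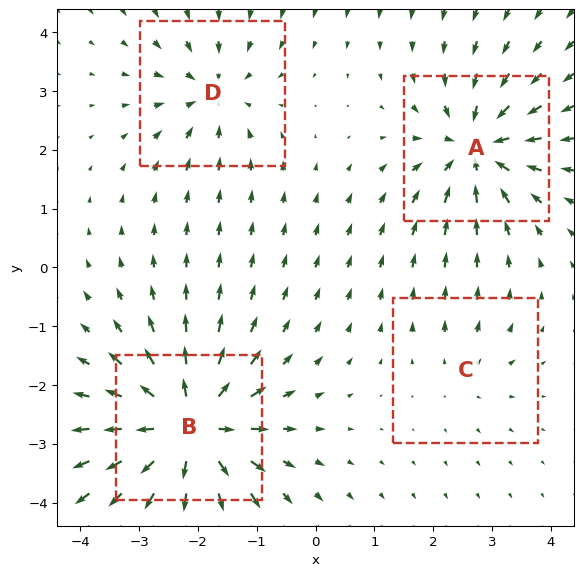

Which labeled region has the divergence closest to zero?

Divergence at each region's feature centre — A: about -6, B: about +8, C: about +2, D: about -4. Region C is closest to zero.

C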